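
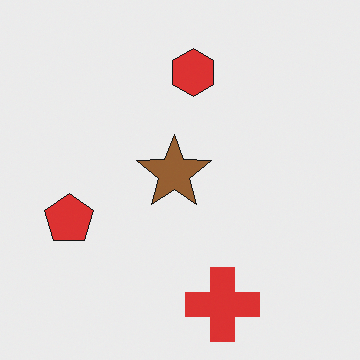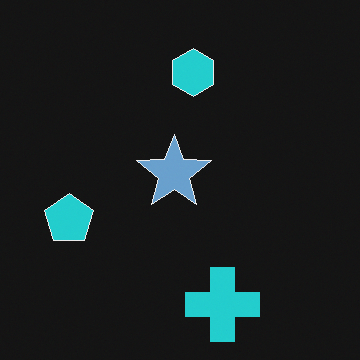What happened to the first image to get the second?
This is the original image color-inverted (negative).

The light background has become dark and every shape's color is its complement — a photographic negative.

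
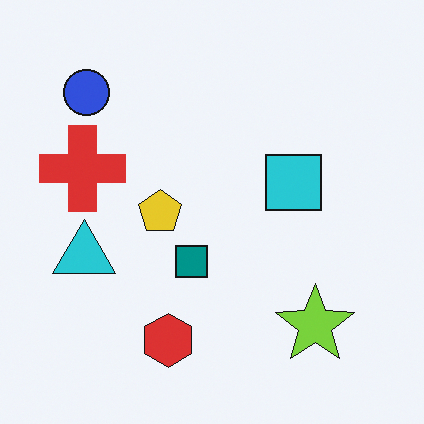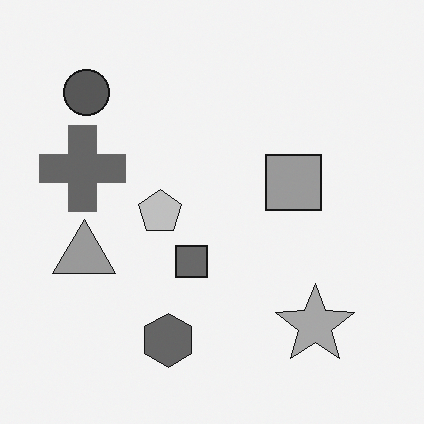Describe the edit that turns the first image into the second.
This is the original image converted to grayscale.

All color is removed — every shape is now a shade of grey.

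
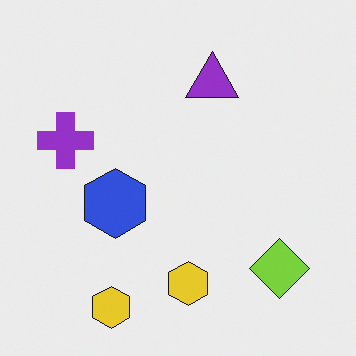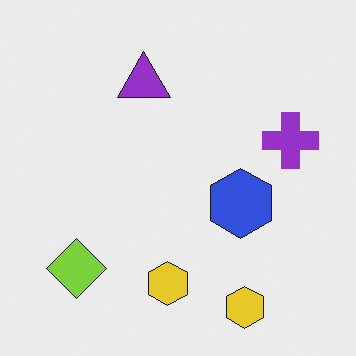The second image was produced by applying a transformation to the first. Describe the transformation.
It was flipped horizontally (left ↔ right).

The purple cross is in the left of the first image and the right of the second — shapes on opposite sides of the vertical midline have swapped in a mirror flip.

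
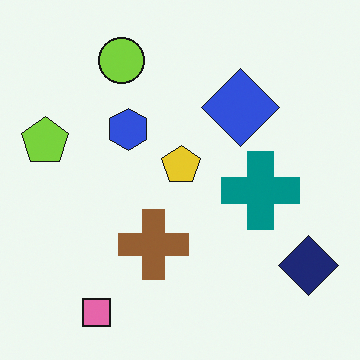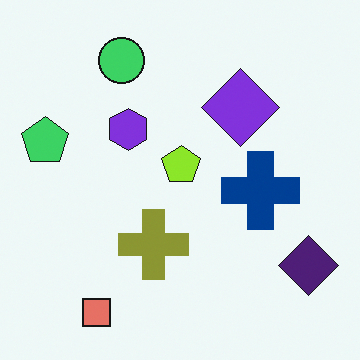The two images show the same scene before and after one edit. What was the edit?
It was hue-shifted by a small amount.

Every shape's color has rotated by the same amount around the hue wheel — a uniform hue shift.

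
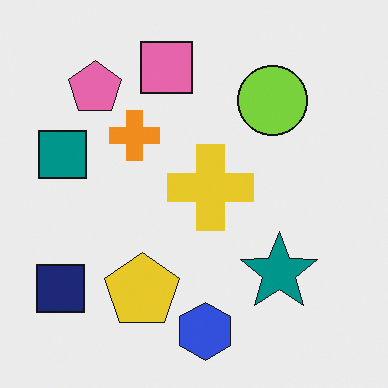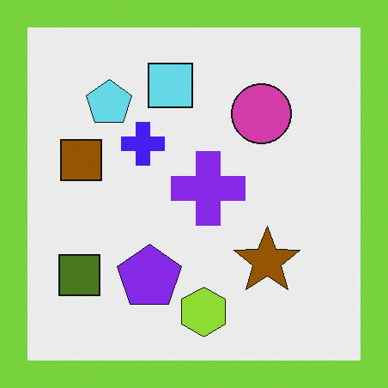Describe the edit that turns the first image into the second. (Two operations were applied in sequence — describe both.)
The image was hue-shifted through roughly half the color wheel, then framed with a lime border.

Every shape's color has rotated by the same amount around the hue wheel — a uniform hue shift. A solid lime frame runs around the edge of the second image, with the content slightly shrunk inside it.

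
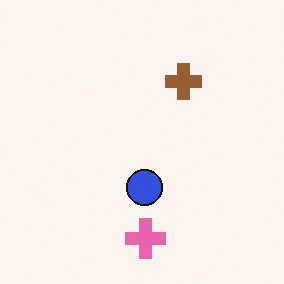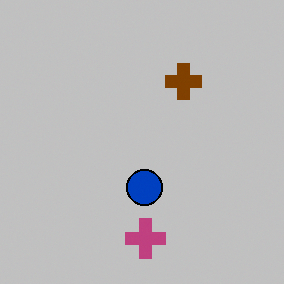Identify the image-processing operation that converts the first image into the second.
The image was aggressively posterized.

Each flat color has snapped to a coarser quantized level — most visibly, the near-white background has dropped to a flat grey.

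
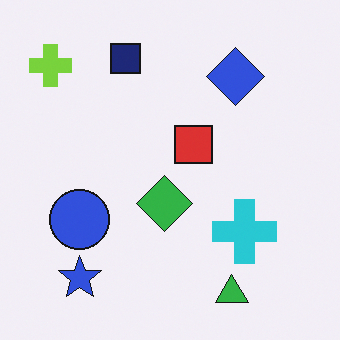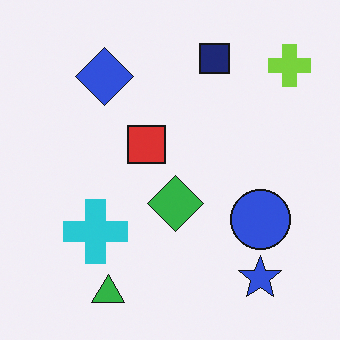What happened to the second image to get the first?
This is the original image flipped horizontally (left ↔ right).

The lime cross is in the top-right of the second image and the top-left of the first — shapes on opposite sides of the vertical midline have swapped in a mirror flip.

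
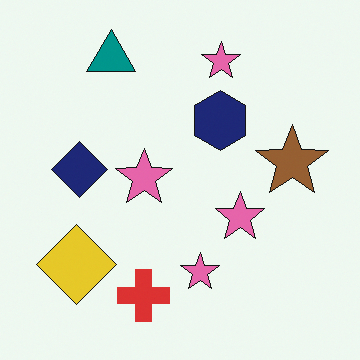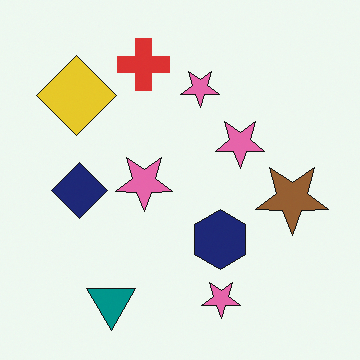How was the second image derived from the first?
This is the original image flipped vertically (top ↔ bottom).

The teal triangle is in the top-left of the first image and the bottom-left of the second — shapes on opposite sides of the horizontal midline have swapped in a mirror flip.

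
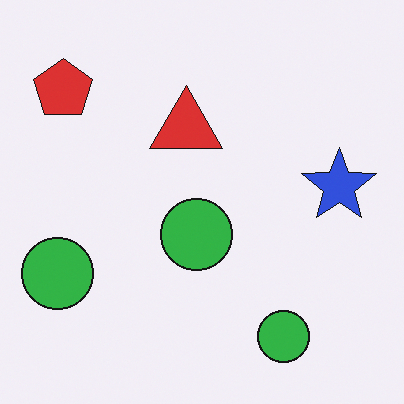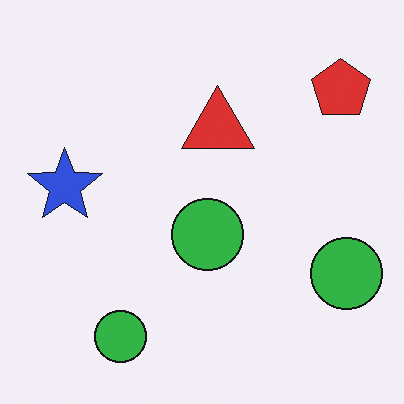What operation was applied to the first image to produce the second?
The transformation is: flipped horizontally (left ↔ right).

The red pentagon is in the top-left of the first image and the top-right of the second — shapes on opposite sides of the vertical midline have swapped in a mirror flip.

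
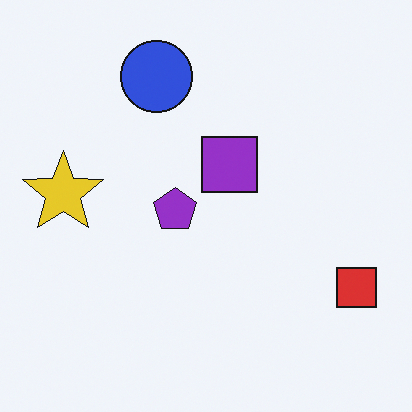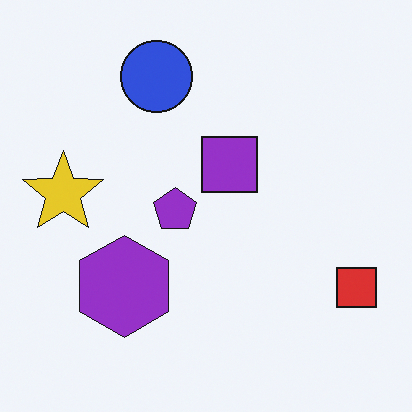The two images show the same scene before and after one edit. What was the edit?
The second image is the first overlaid with an additional purple hexagon.

A purple hexagon appears in the second image that is absent from the first.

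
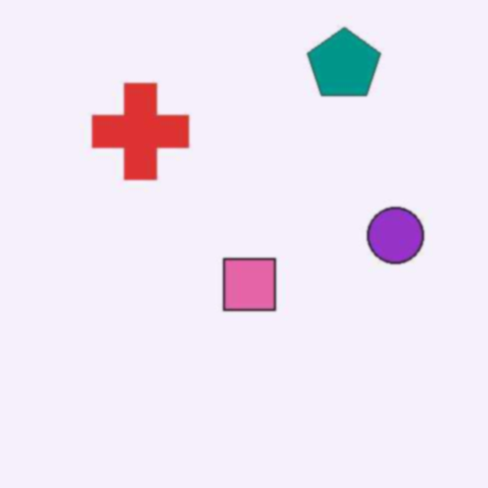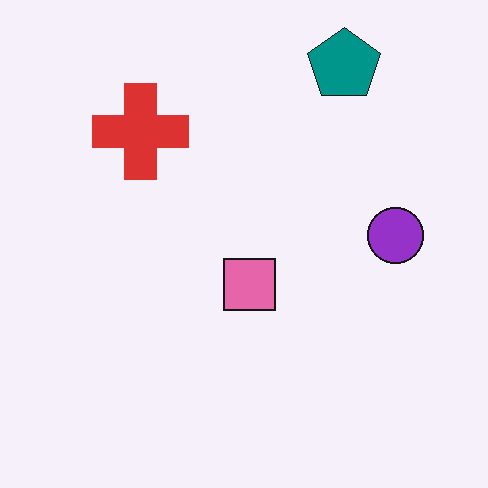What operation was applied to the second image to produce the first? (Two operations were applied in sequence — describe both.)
This is the original image JPEG-compressed with visible artifacts, then lightly blurred.

Blocky 8×8 compression artifacts appear around shape edges and the flat background shows ringing — characteristic JPEG degradation. Shape edges and outlines are uniformly softened across the whole image.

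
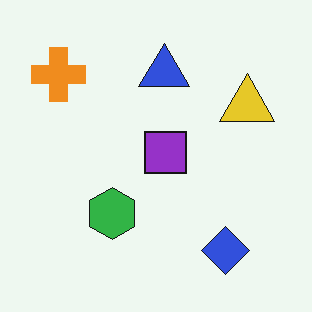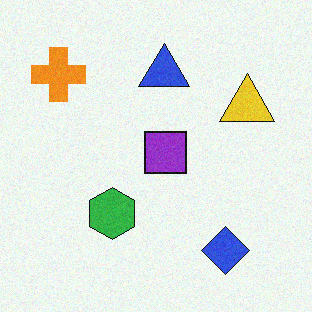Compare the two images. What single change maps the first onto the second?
The image was degraded with subtle gaussian noise.

Random speckle covers the whole image, including the flat background.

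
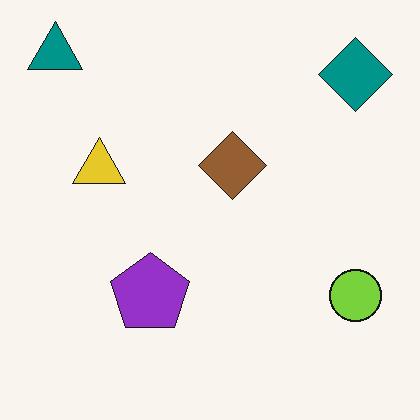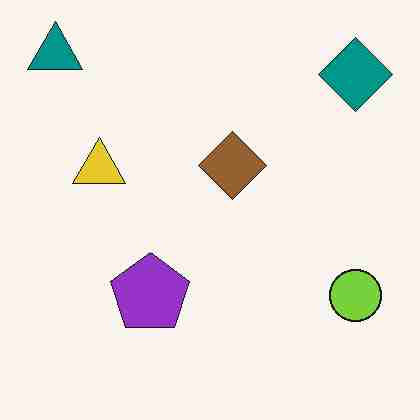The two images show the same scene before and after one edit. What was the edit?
This is the original image degraded with heavy JPEG compression.

Blocky 8×8 compression artifacts appear around shape edges and the flat background shows ringing — characteristic JPEG degradation.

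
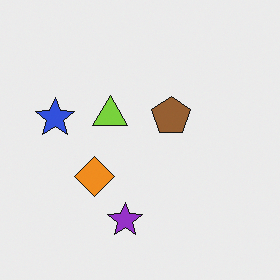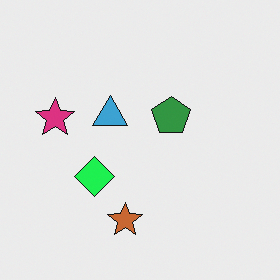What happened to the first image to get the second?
The transformation is: hue-shifted noticeably.

Every shape's color has rotated by the same amount around the hue wheel — a uniform hue shift.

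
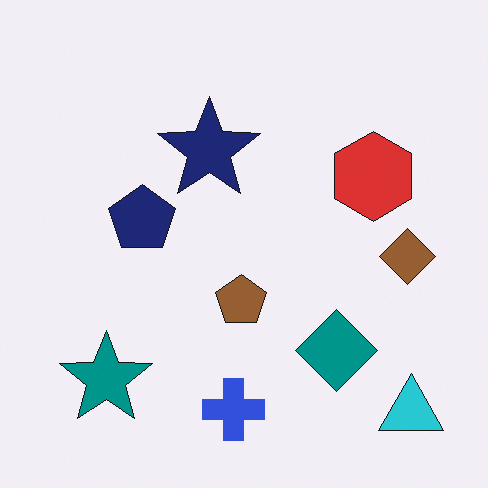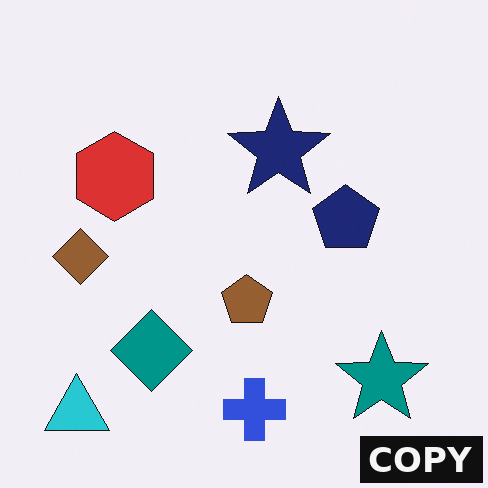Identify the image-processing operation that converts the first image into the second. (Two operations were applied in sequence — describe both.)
The second image is the first flipped horizontally (left ↔ right), then watermarked with the text "COPY" in the lower-right corner.

The cyan triangle is in the bottom-right of the first image and the bottom-left of the second — shapes on opposite sides of the vertical midline have swapped in a mirror flip. A dark label reading "COPY" appears in the lower-right corner.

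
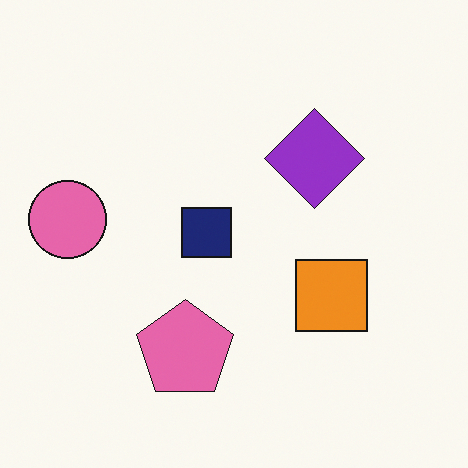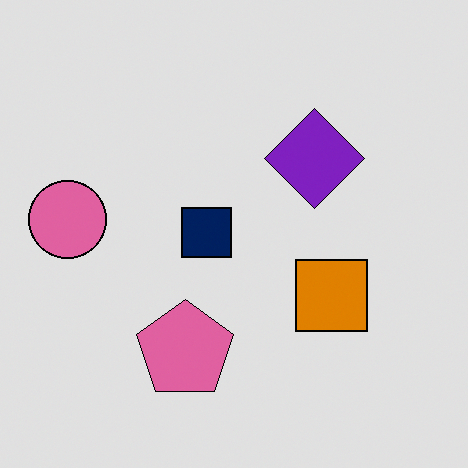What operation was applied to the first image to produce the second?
The second image is the first posterized to a reduced palette.

Each flat color has snapped to a coarser quantized level — most visibly, the near-white background has dropped to a flat grey.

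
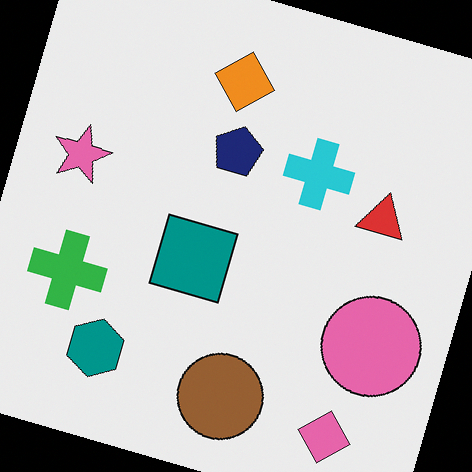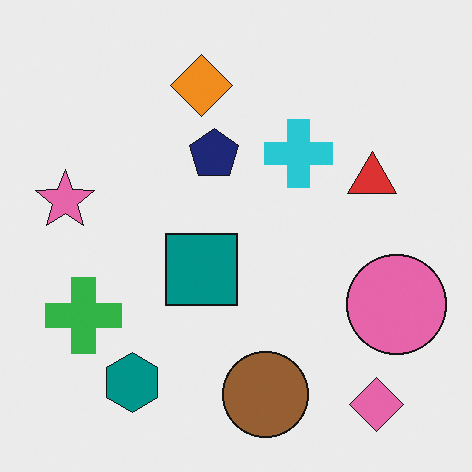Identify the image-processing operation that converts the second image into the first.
The first image is the second rotated clockwise by a clearly visible amount.

Every shape is tilted by the same angle and the image corners show triangular fill wedges — a whole-image rotation by a non-right angle.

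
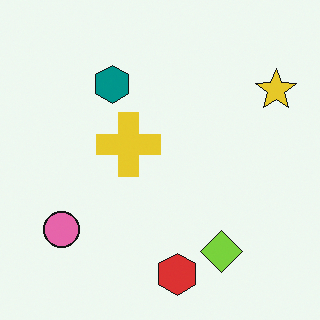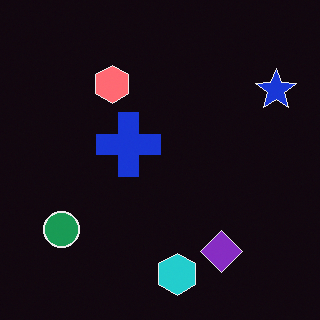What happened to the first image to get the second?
The transformation is: color-inverted (negative).

The light background has become dark and every shape's color is its complement — a photographic negative.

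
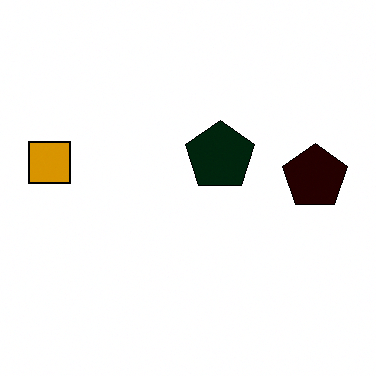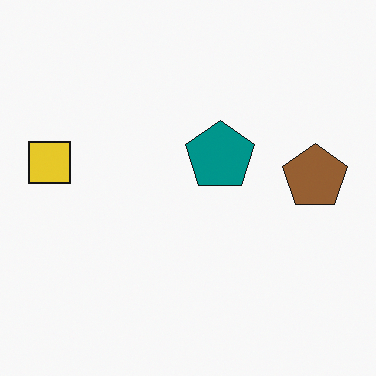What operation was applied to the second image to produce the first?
The transformation is: boosted in contrast.

Tones are pushed away from mid-grey across the whole image — a global contrast change.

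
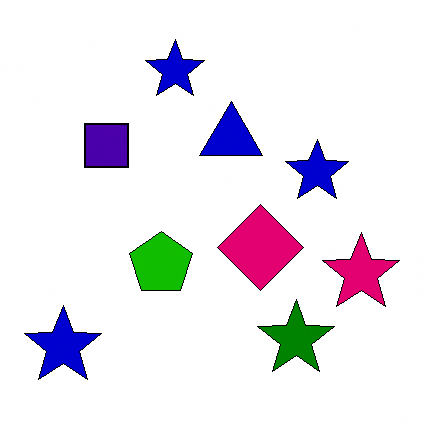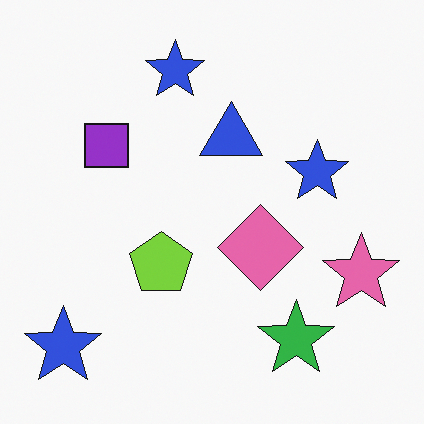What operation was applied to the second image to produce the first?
The transformation is: given much higher contrast.

Tones are pushed away from mid-grey across the whole image — a global contrast change.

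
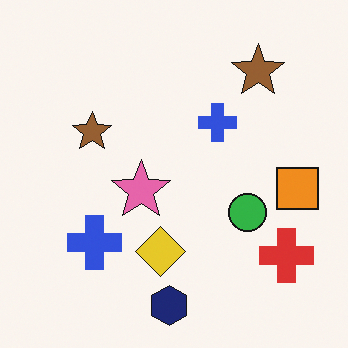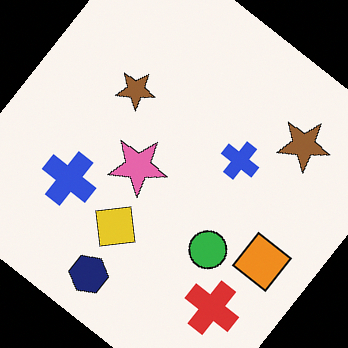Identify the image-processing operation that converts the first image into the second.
The image was rotated clockwise by a large amount — several tens of degrees.

Every shape is tilted by the same angle and the image corners show triangular fill wedges — a whole-image rotation by a non-right angle.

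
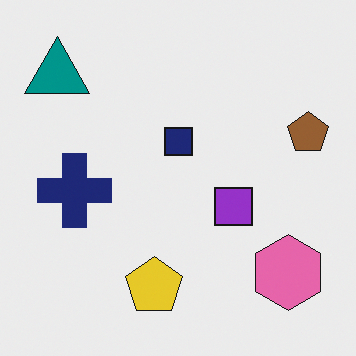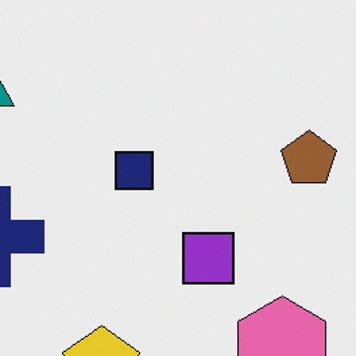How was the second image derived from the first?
The second image is the first cropped to a modestly smaller region and rescaled.

The visible shapes are larger and the field of view is narrower; shapes near the original edges may be partly or wholly outside the frame — a crop-and-rescale.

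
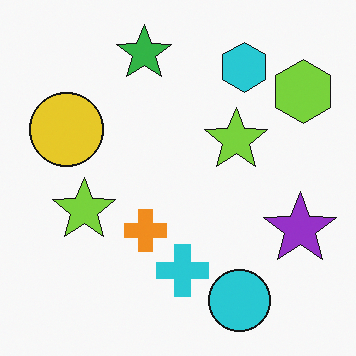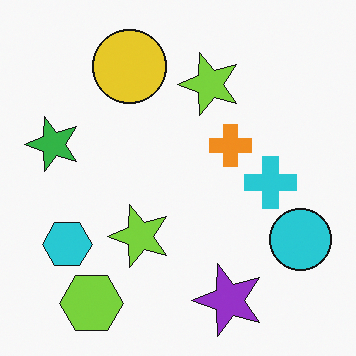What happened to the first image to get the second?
This is the original image transposed (reflected across the top-left ↔ bottom-right diagonal).

Shapes have swapped their row and column positions — what was in the top-right is now in the bottom-left — a diagonal reflection.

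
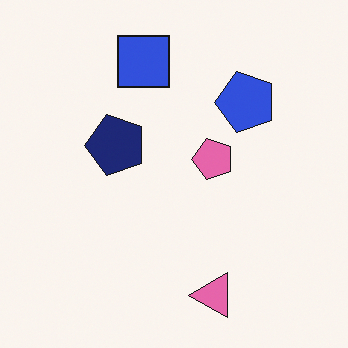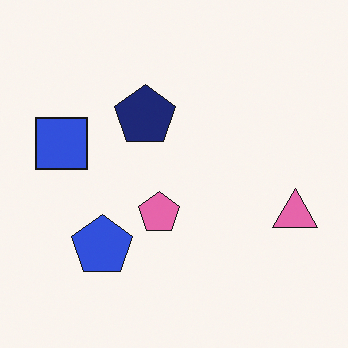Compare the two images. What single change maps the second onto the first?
The transformation is: transposed (reflected across the top-left ↔ bottom-right diagonal).

Shapes have swapped their row and column positions — what was in the top-right is now in the bottom-left — a diagonal reflection.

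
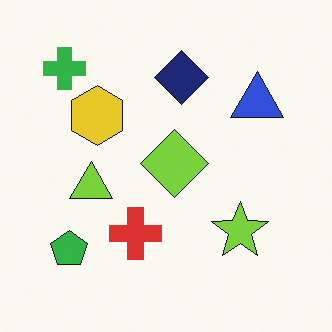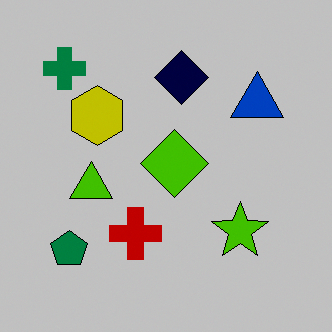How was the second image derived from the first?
It was aggressively posterized.

Each flat color has snapped to a coarser quantized level — most visibly, the near-white background has dropped to a flat grey.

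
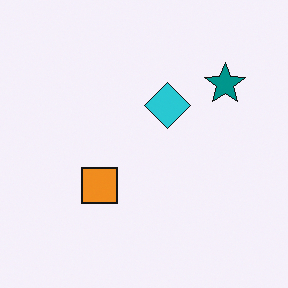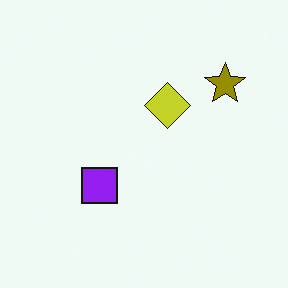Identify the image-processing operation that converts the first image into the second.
The transformation is: hue-shifted through roughly half the color wheel.

Every shape's color has rotated by the same amount around the hue wheel — a uniform hue shift.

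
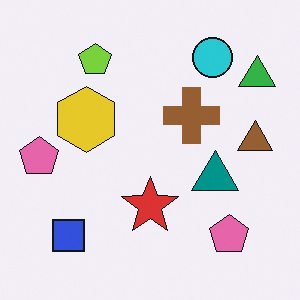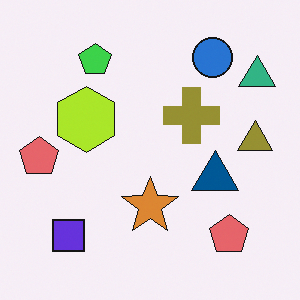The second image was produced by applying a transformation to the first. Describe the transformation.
It was hue-shifted slightly.

Every shape's color has rotated by the same amount around the hue wheel — a uniform hue shift.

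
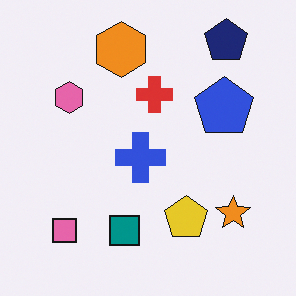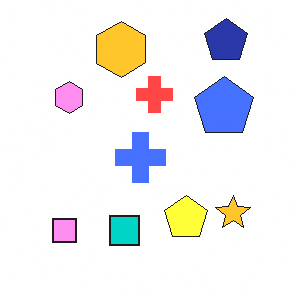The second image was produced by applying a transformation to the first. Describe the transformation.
It was noticeably brightened.

Every pixel — background and shapes alike — is uniformly brightened.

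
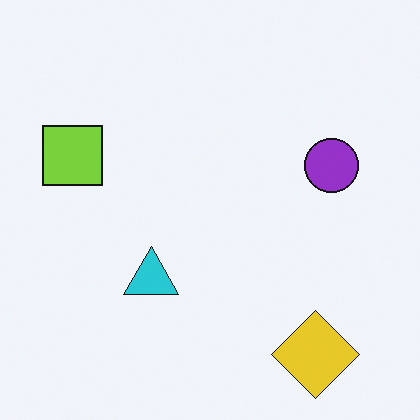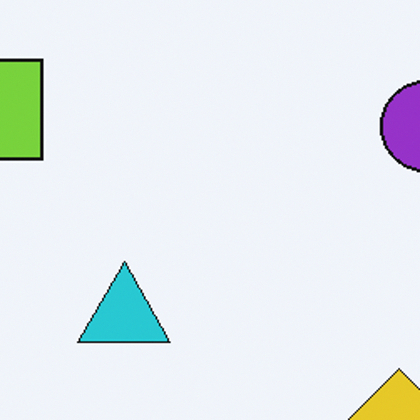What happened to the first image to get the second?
The transformation is: cropped to a noticeably smaller region and rescaled.

The visible shapes are larger and the field of view is narrower; shapes near the original edges may be partly or wholly outside the frame — a crop-and-rescale.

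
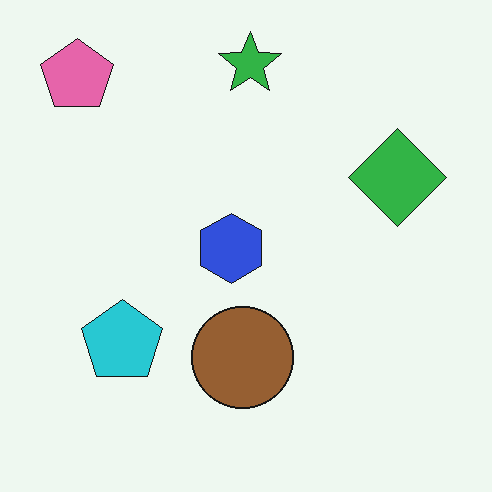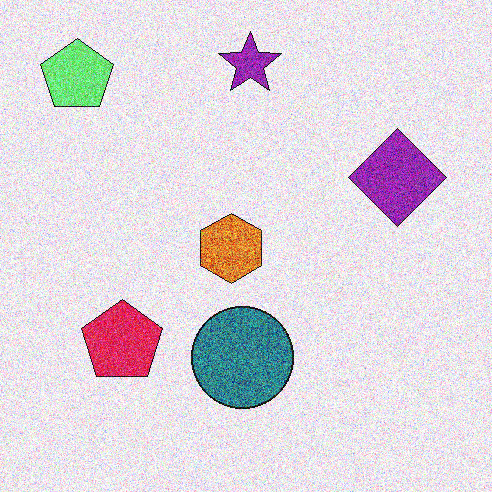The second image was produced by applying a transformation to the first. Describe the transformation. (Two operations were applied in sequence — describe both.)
It was degraded with visible gaussian noise, then hue-shifted through roughly half the color wheel.

Random speckle covers the whole image, including the flat background. Every shape's color has rotated by the same amount around the hue wheel — a uniform hue shift.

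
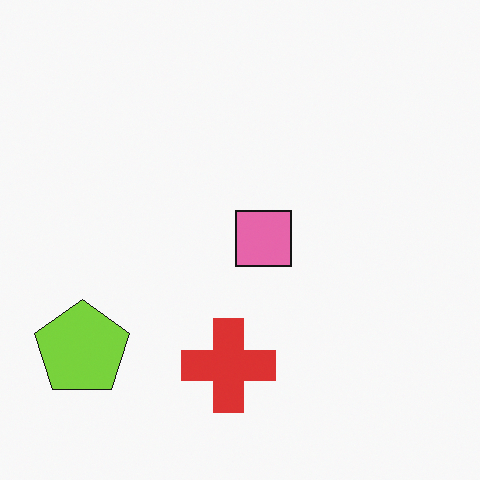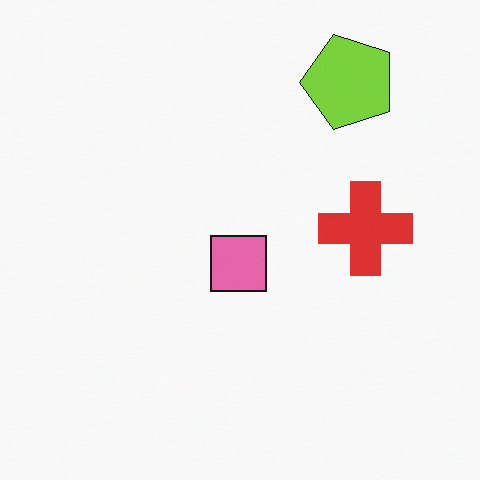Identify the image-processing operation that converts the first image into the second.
Transposed (reflected across the top-left ↔ bottom-right diagonal).

Shapes have swapped their row and column positions — what was in the top-right is now in the bottom-left — a diagonal reflection.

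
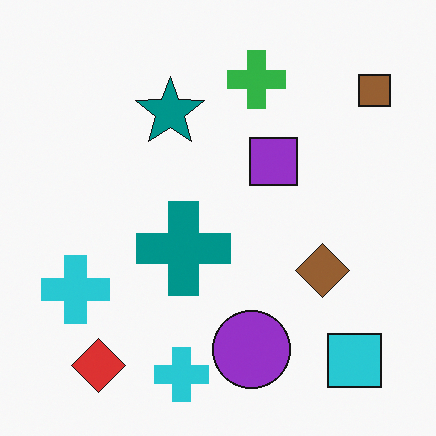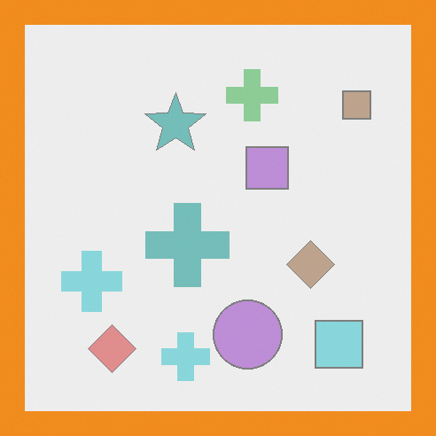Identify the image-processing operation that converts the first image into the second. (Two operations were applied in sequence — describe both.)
The transformation is: given much lower contrast, then framed with a orange border.

Tones are pushed toward mid-grey across the whole image — a global contrast change. A solid orange frame runs around the edge of the second image, with the content slightly shrunk inside it.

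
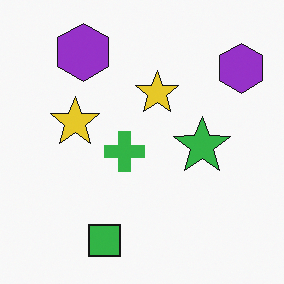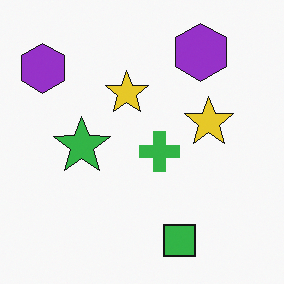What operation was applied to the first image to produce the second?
It was flipped horizontally (left ↔ right).

The green star is in the right of the first image and the left of the second — shapes on opposite sides of the vertical midline have swapped in a mirror flip.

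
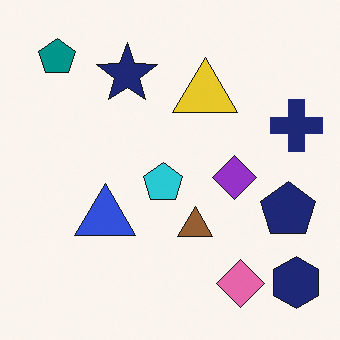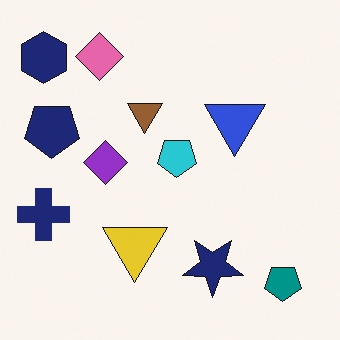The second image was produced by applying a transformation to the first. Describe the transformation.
This is the original image rotated 180°.

The navy hexagon sits in the bottom-right of the first image and the top-left of the second — consistent with a whole-image 180° rotation.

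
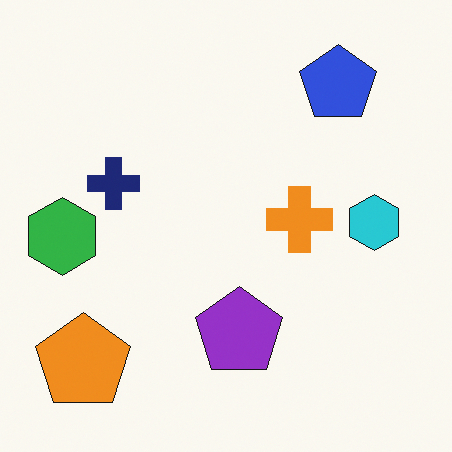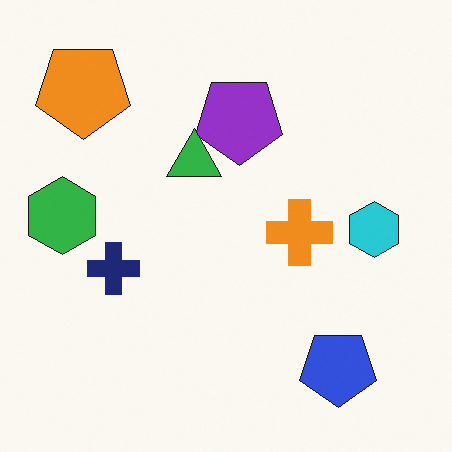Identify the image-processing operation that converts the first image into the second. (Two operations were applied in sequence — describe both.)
The second image is the first flipped vertically (top ↔ bottom), then overlaid with an additional green triangle.

The blue pentagon is in the top-right of the first image and the bottom-right of the second — shapes on opposite sides of the horizontal midline have swapped in a mirror flip. A green triangle appears in the second image that is absent from the first.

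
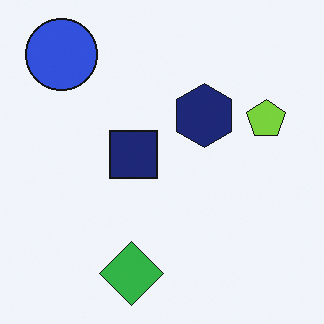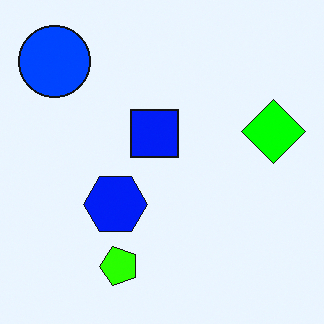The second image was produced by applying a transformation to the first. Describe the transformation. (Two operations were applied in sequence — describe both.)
This is the original image transposed (reflected across the top-left ↔ bottom-right diagonal), then made much more vivid (saturation change).

Shapes have swapped their row and column positions — what was in the top-right is now in the bottom-left — a diagonal reflection. All colors are more vivid — a global saturation change.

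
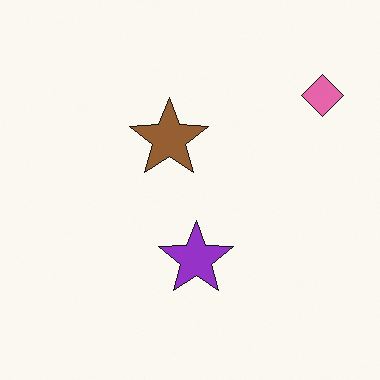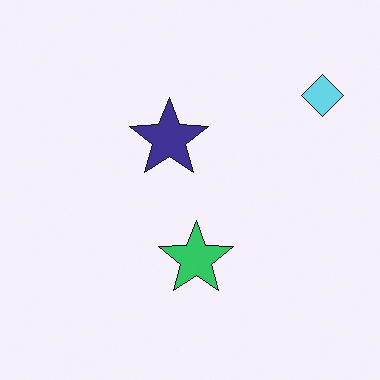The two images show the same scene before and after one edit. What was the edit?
This is the original image hue-shifted through roughly half the color wheel.

Every shape's color has rotated by the same amount around the hue wheel — a uniform hue shift.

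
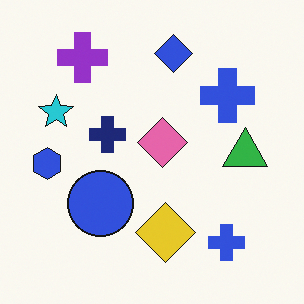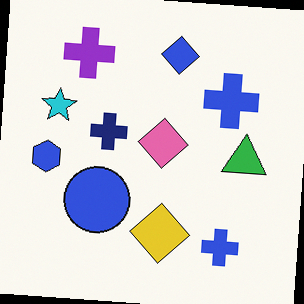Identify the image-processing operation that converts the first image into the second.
This is the original image rotated clockwise by a slight angle.

Every shape is tilted by the same angle and the image corners show triangular fill wedges — a whole-image rotation by a non-right angle.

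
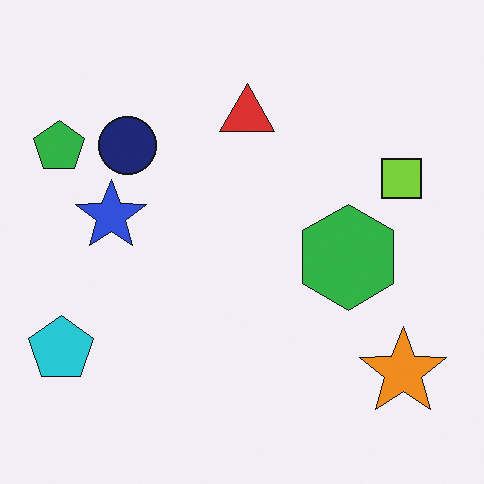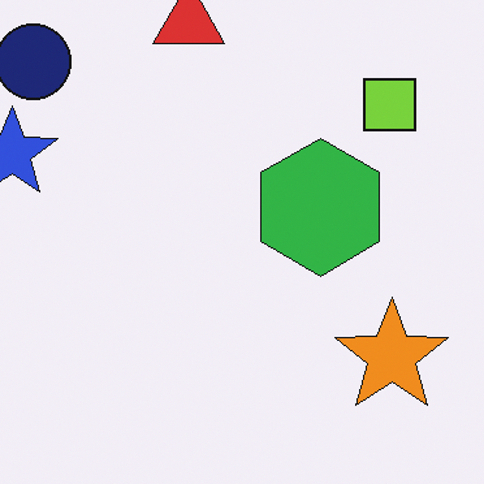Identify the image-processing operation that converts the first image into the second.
It was cropped to a modestly smaller region and rescaled.

The visible shapes are larger and the field of view is narrower; shapes near the original edges may be partly or wholly outside the frame — a crop-and-rescale.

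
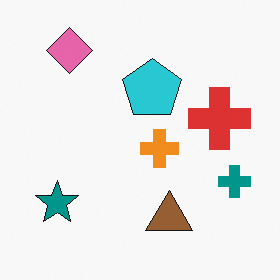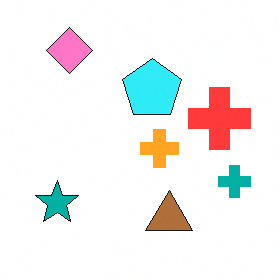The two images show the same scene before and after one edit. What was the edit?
This is the original image brightened a little.

Every pixel — background and shapes alike — is uniformly brightened.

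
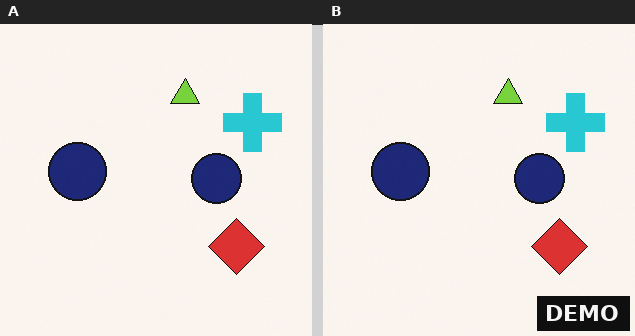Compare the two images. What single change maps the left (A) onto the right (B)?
This is the original image watermarked with the text "DEMO" in the lower-right corner.

A dark label reading "DEMO" appears in the lower-right corner.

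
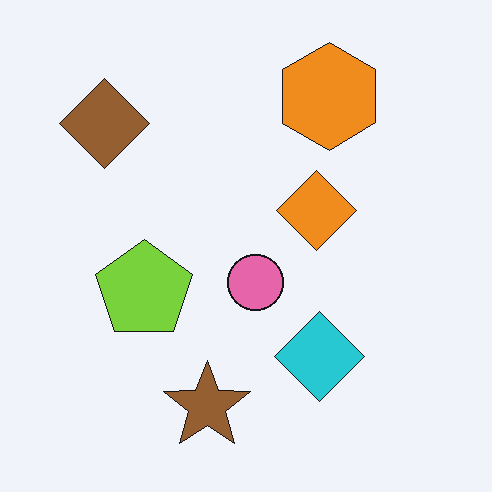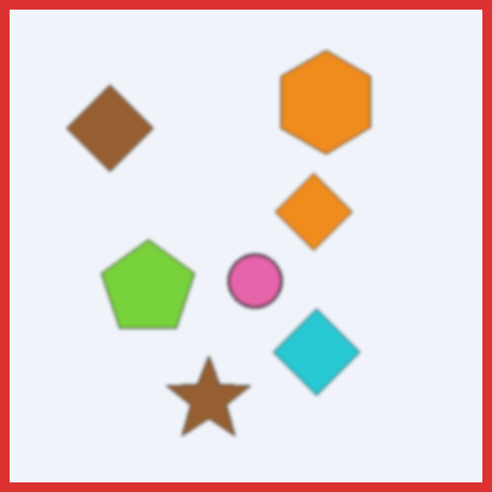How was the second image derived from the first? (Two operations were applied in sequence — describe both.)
The second image is the first lightly blurred, then framed with a red border.

Shape edges and outlines are uniformly softened across the whole image. A solid red frame runs around the edge of the second image, with the content slightly shrunk inside it.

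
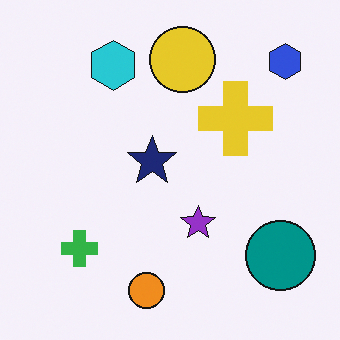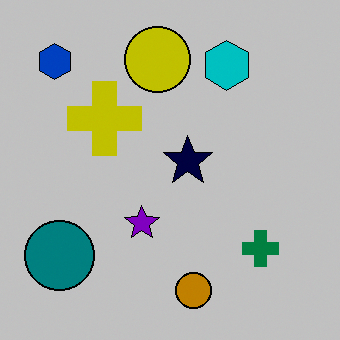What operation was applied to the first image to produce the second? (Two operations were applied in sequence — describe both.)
The second image is the first flipped horizontally (left ↔ right), then aggressively posterized.

The blue hexagon is in the top-right of the first image and the top-left of the second — shapes on opposite sides of the vertical midline have swapped in a mirror flip. Each flat color has snapped to a coarser quantized level — most visibly, the near-white background has dropped to a flat grey.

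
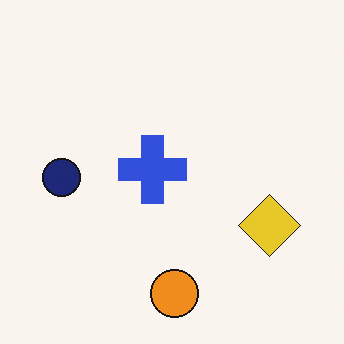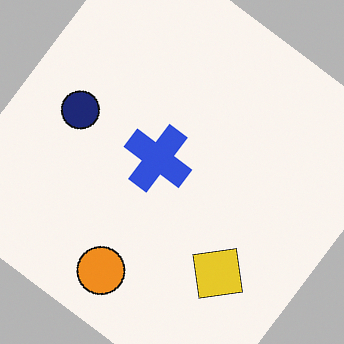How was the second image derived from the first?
The image was rotated clockwise by a large amount — several tens of degrees.

Every shape is tilted by the same angle and the image corners show triangular fill wedges — a whole-image rotation by a non-right angle.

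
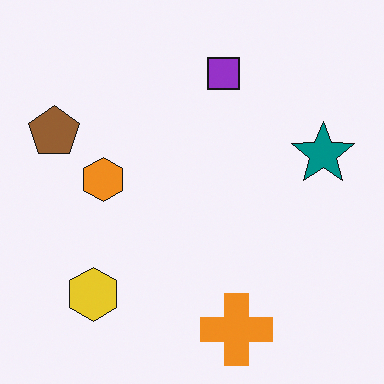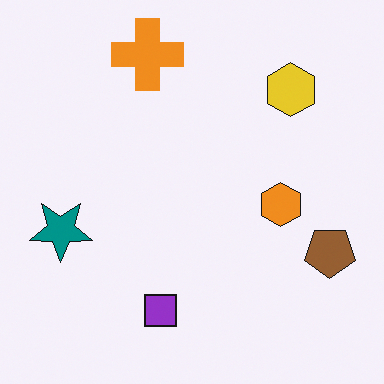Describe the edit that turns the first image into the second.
The transformation is: rotated 180°.

The brown pentagon sits in the left of the first image and the right of the second — consistent with a whole-image 180° rotation.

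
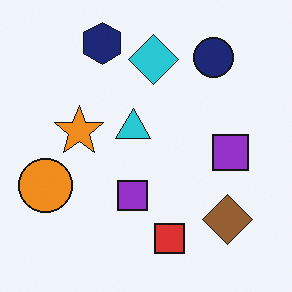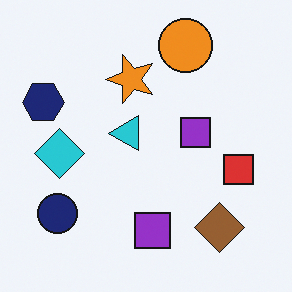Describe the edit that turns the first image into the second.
It was transposed (reflected across the top-left ↔ bottom-right diagonal).

Shapes have swapped their row and column positions — what was in the top-right is now in the bottom-left — a diagonal reflection.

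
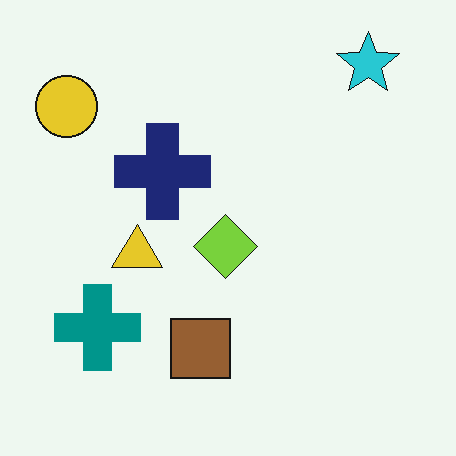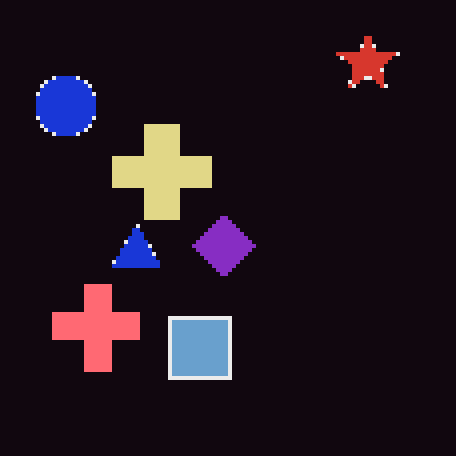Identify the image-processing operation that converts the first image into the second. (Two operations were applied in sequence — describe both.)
Color-inverted (negative), then mildly pixelated.

The light background has become dark and every shape's color is its complement — a photographic negative. Shapes are reduced to large square blocks; fine edges and outlines are lost — a downscale-then-upscale (mosaic) effect.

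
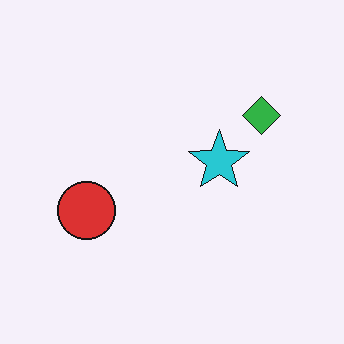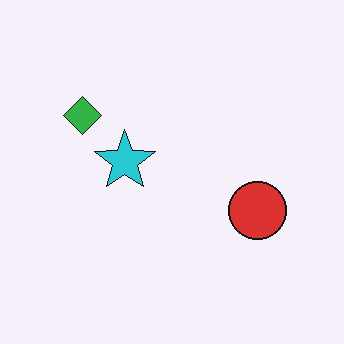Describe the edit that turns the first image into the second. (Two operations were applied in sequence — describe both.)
The transformation is: flipped horizontally (left ↔ right), then JPEG-compressed with visible artifacts.

The green diamond is in the right of the first image and the left of the second — shapes on opposite sides of the vertical midline have swapped in a mirror flip. Blocky 8×8 compression artifacts appear around shape edges and the flat background shows ringing — characteristic JPEG degradation.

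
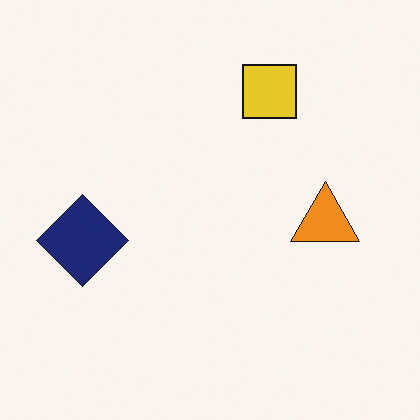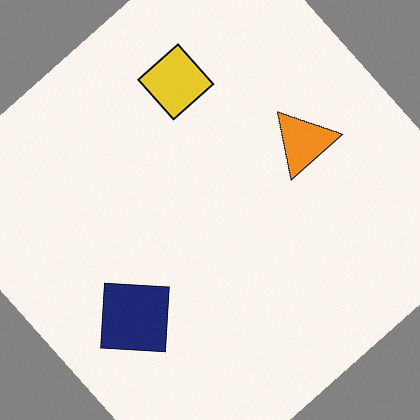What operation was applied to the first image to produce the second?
The image was rotated counter-clockwise by a large amount — several tens of degrees.

Every shape is tilted by the same angle and the image corners show triangular fill wedges — a whole-image rotation by a non-right angle.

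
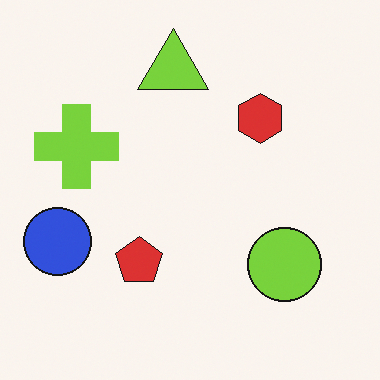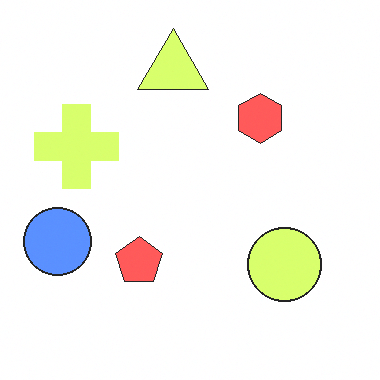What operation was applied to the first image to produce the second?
Noticeably brightened.

Every pixel — background and shapes alike — is uniformly brightened.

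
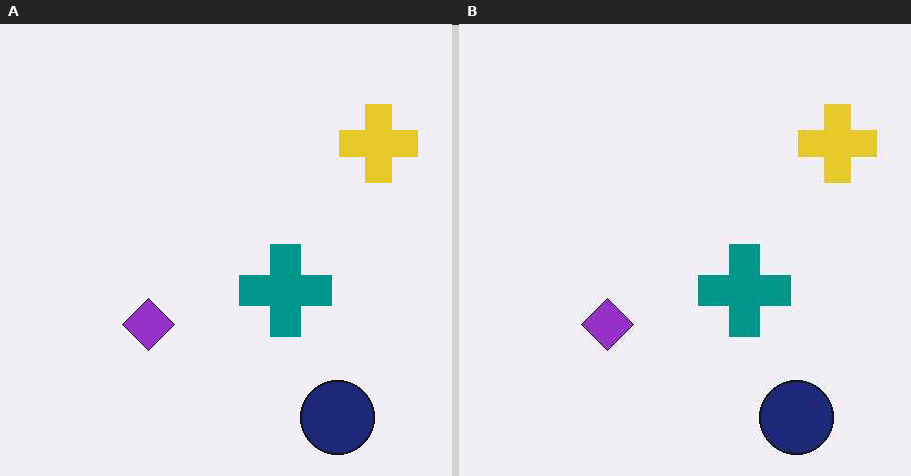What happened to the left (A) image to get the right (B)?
The right (B) image is the left (A) JPEG-compressed with visible artifacts.

Blocky 8×8 compression artifacts appear around shape edges and the flat background shows ringing — characteristic JPEG degradation.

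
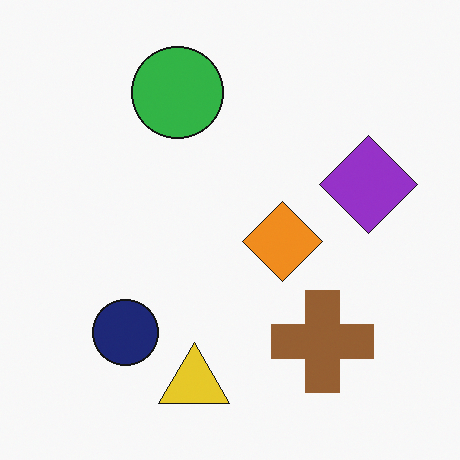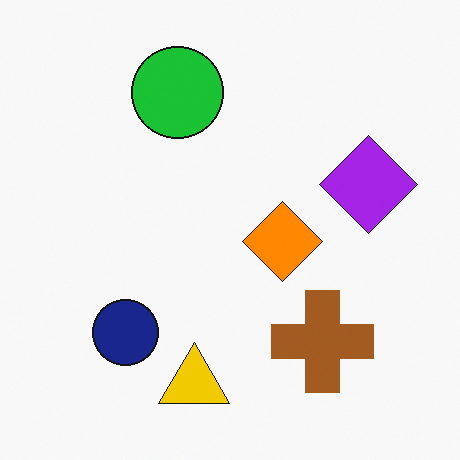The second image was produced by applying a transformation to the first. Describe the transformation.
This is the original image slightly oversaturated.

All colors are more vivid — a global saturation change.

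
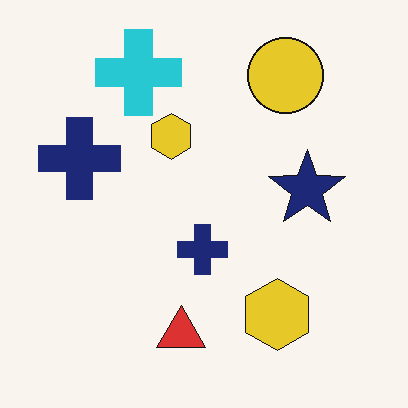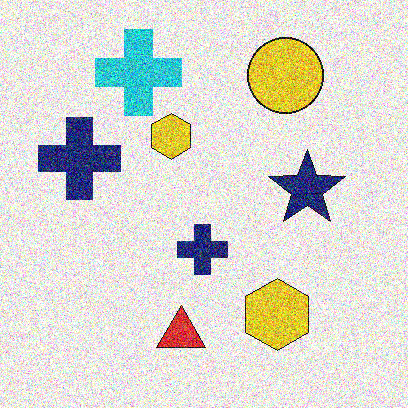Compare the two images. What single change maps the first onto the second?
The image was degraded with heavy additive noise.

Random speckle covers the whole image, including the flat background.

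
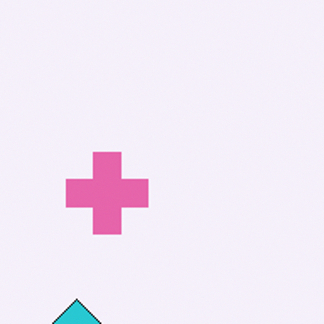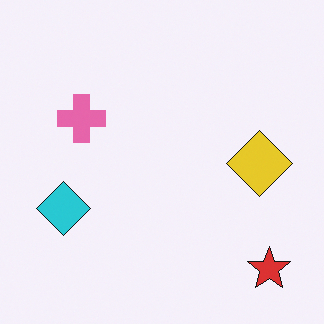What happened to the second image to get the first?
The transformation is: cropped tightly and scaled back up.

The visible shapes are larger and the field of view is narrower; shapes near the original edges may be partly or wholly outside the frame — a crop-and-rescale.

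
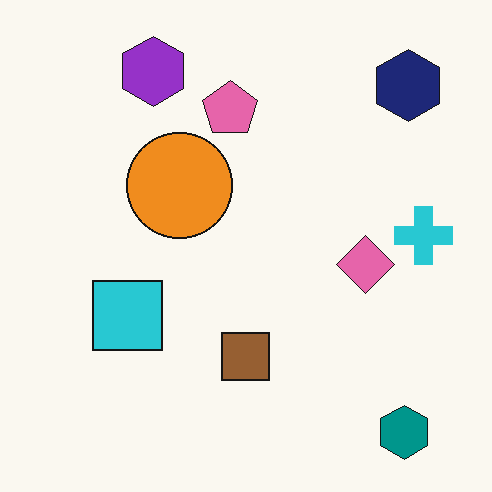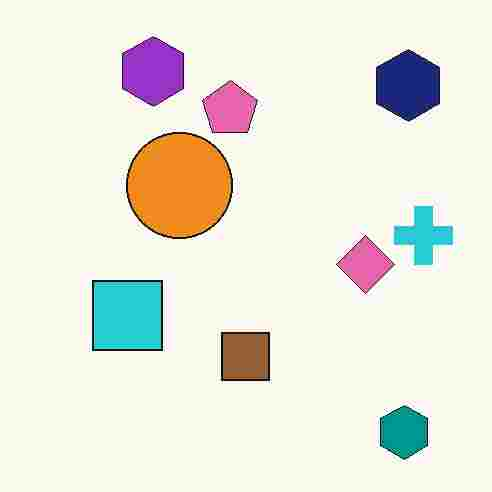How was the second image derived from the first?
It was heavily JPEG-compressed with obvious blocking artifacts.

Blocky 8×8 compression artifacts appear around shape edges and the flat background shows ringing — characteristic JPEG degradation.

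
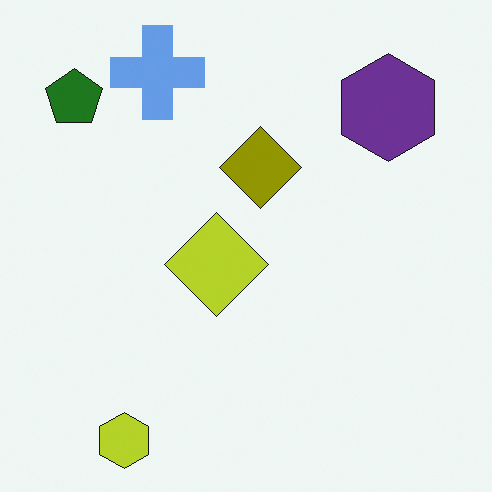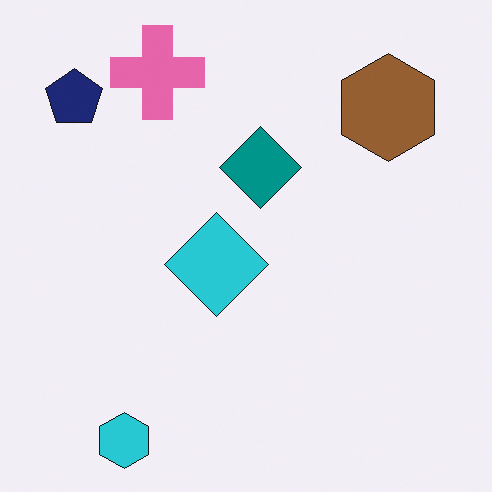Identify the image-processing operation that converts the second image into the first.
This is the original image hue-shifted by a large amount.

Every shape's color has rotated by the same amount around the hue wheel — a uniform hue shift.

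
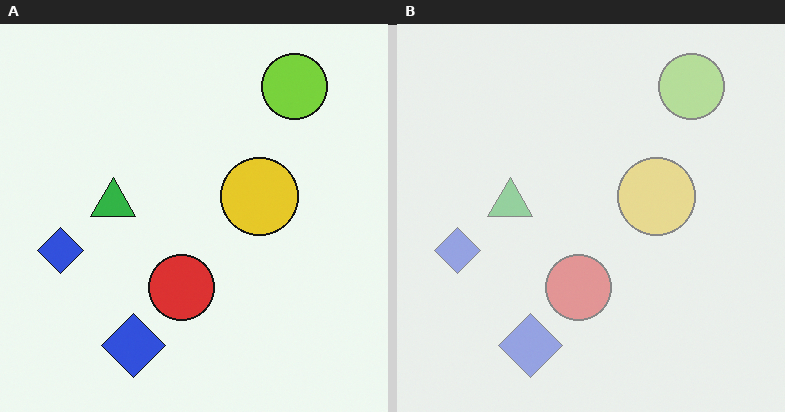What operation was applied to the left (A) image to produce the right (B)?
Given much lower contrast.

Tones are pushed toward mid-grey across the whole image — a global contrast change.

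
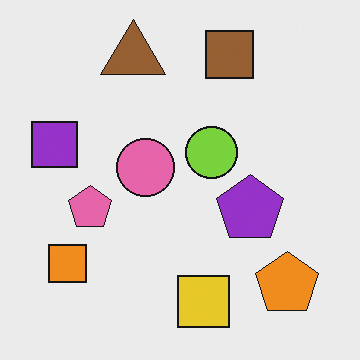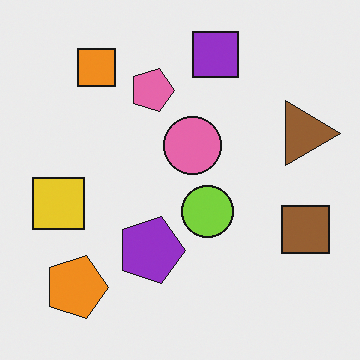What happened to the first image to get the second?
The transformation is: rotated 90° clockwise.

The orange pentagon sits in the bottom-right of the first image and the bottom-left of the second — consistent with a whole-image 90° clockwise rotation.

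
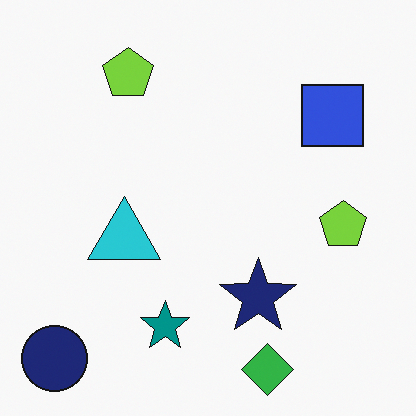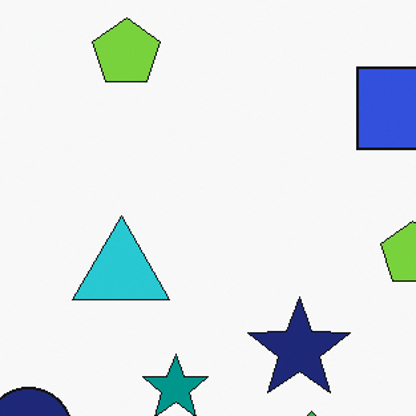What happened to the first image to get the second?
The transformation is: cropped slightly and scaled back up.

The visible shapes are larger and the field of view is narrower; shapes near the original edges may be partly or wholly outside the frame — a crop-and-rescale.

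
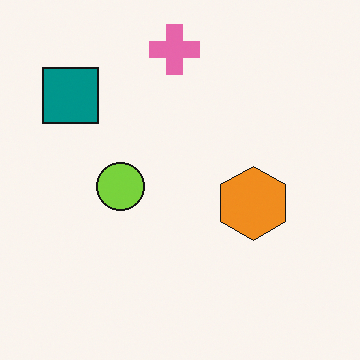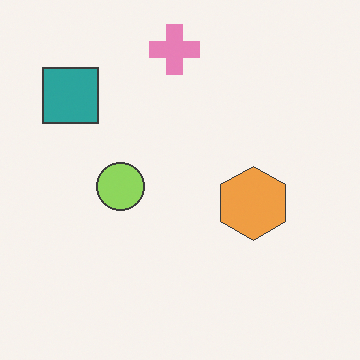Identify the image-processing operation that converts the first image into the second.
This is the original image given slightly reduced contrast.

Tones are pushed toward mid-grey across the whole image — a global contrast change.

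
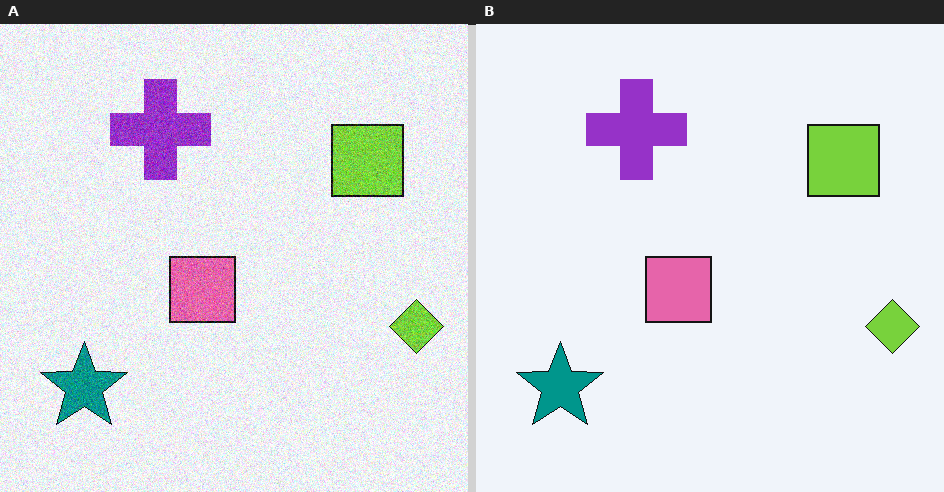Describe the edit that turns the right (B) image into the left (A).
The left (A) image is the right (B) degraded with visible gaussian noise.

Random speckle covers the whole image, including the flat background.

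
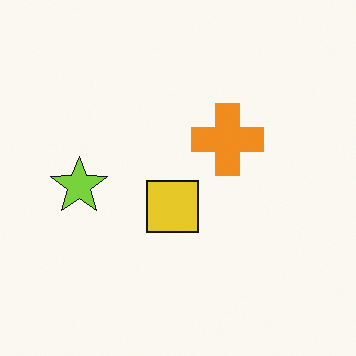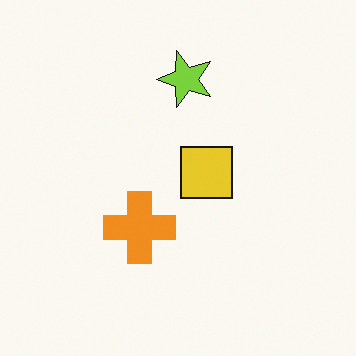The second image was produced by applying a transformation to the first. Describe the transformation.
The image was transposed (reflected across the top-left ↔ bottom-right diagonal).

Shapes have swapped their row and column positions — what was in the top-right is now in the bottom-left — a diagonal reflection.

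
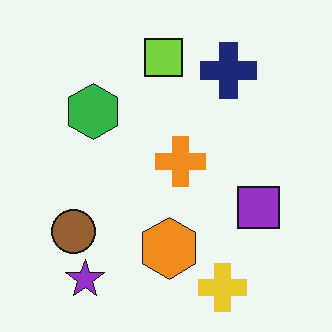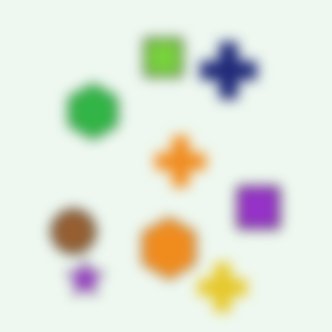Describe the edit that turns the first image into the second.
It was heavily blurred.

Shape edges and outlines are uniformly softened across the whole image.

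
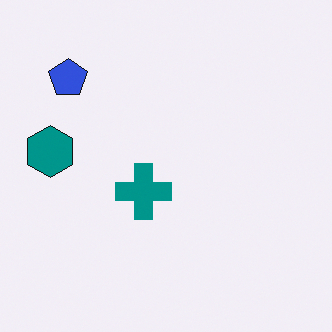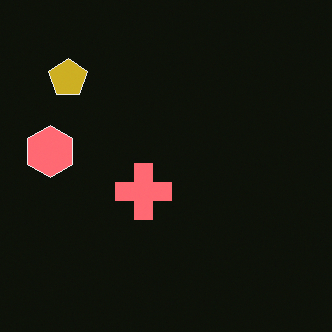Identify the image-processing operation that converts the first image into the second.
Color-inverted (negative).

The light background has become dark and every shape's color is its complement — a photographic negative.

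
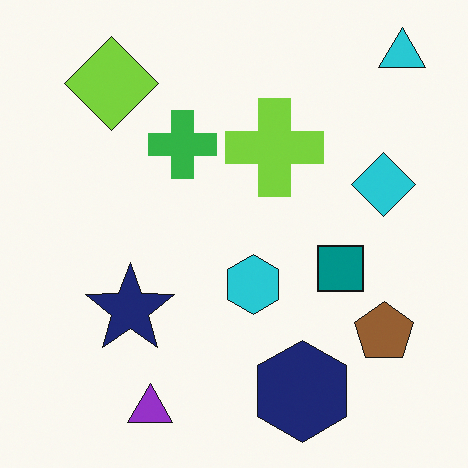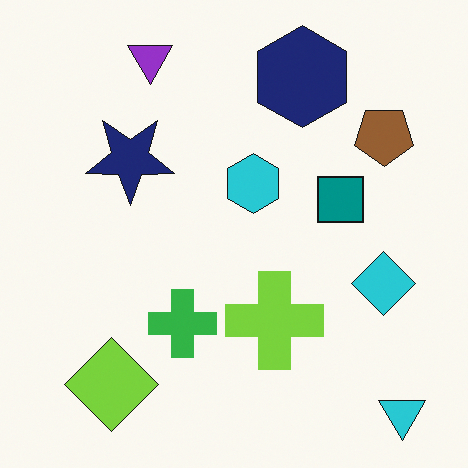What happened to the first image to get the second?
Flipped vertically (top ↔ bottom).

The cyan triangle is in the top-right of the first image and the bottom-right of the second — shapes on opposite sides of the horizontal midline have swapped in a mirror flip.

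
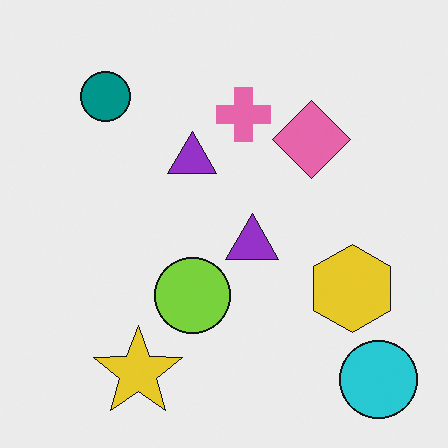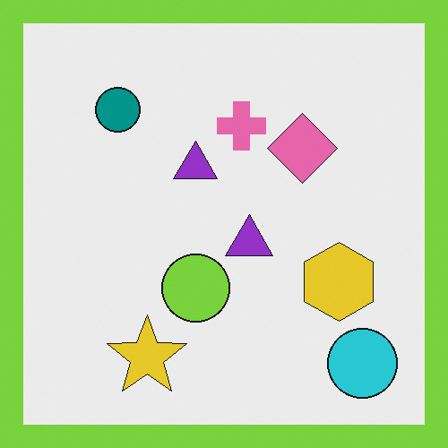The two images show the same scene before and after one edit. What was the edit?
The image was framed with a lime border.

A solid lime frame runs around the edge of the second image, with the content slightly shrunk inside it.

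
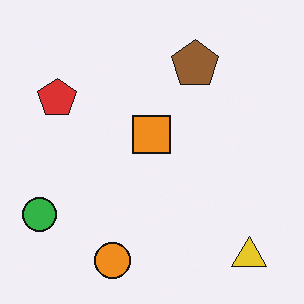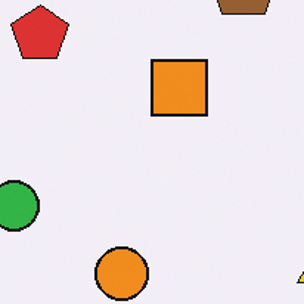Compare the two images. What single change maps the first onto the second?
Cropped slightly and scaled back up.

The visible shapes are larger and the field of view is narrower; shapes near the original edges may be partly or wholly outside the frame — a crop-and-rescale.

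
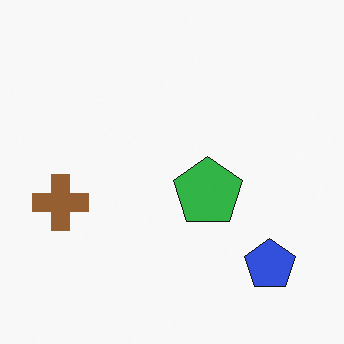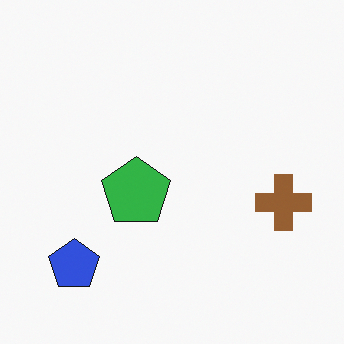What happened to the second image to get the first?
This is the original image flipped horizontally (left ↔ right).

The brown cross is in the right of the second image and the left of the first — shapes on opposite sides of the vertical midline have swapped in a mirror flip.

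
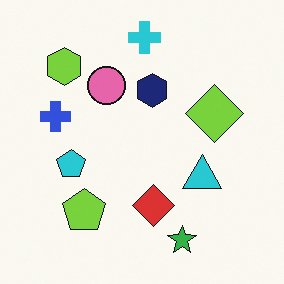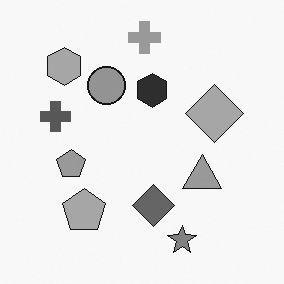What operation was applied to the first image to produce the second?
Converted to grayscale.

All color is removed — every shape is now a shade of grey.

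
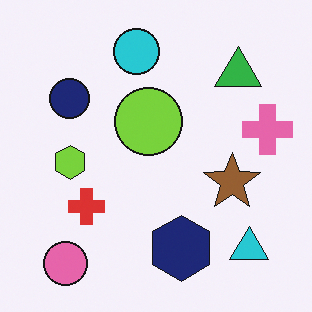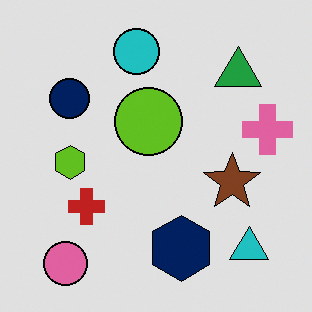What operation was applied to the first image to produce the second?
The transformation is: moderately posterized.

Each flat color has snapped to a coarser quantized level — most visibly, the near-white background has dropped to a flat grey.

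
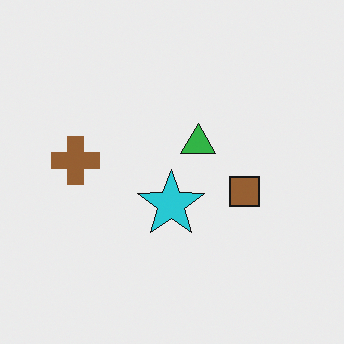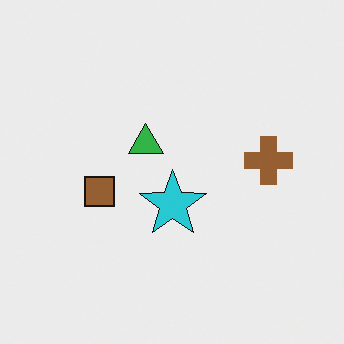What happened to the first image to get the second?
It was flipped horizontally (left ↔ right).

The brown cross is in the left of the first image and the right of the second — shapes on opposite sides of the vertical midline have swapped in a mirror flip.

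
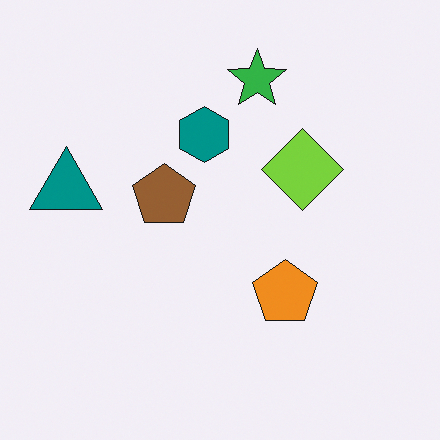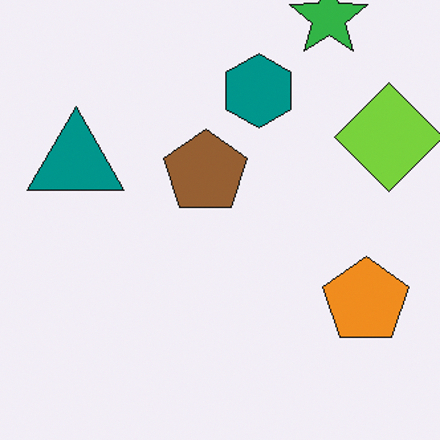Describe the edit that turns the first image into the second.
Cropped slightly and scaled back up.

The visible shapes are larger and the field of view is narrower; shapes near the original edges may be partly or wholly outside the frame — a crop-and-rescale.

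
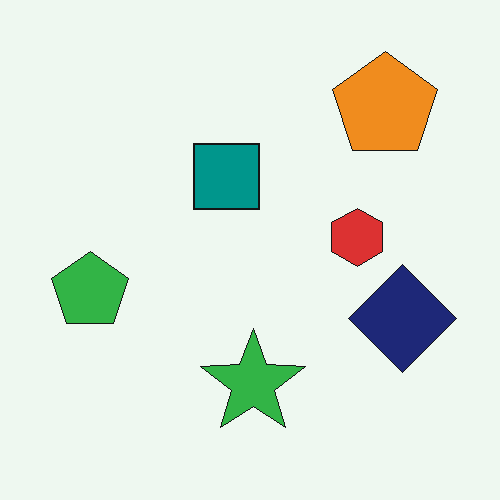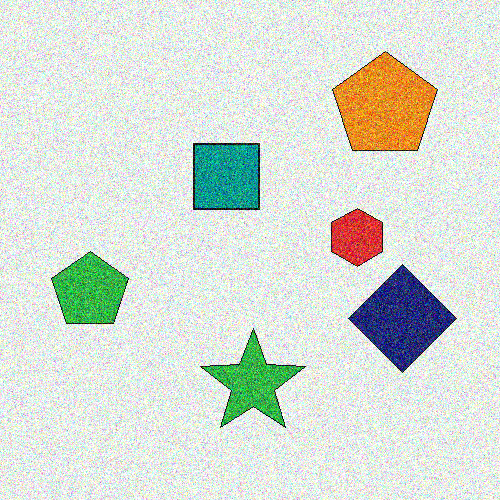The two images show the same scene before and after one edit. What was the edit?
It was degraded with heavy additive noise.

Random speckle covers the whole image, including the flat background.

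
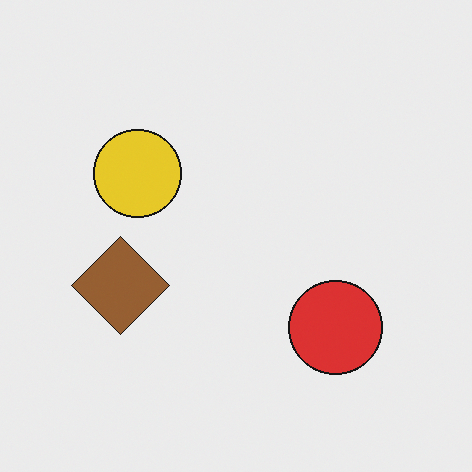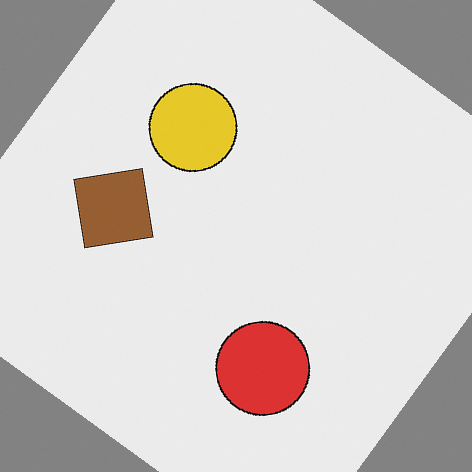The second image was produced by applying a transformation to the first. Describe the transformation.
The image was rotated clockwise by a large amount — several tens of degrees.

Every shape is tilted by the same angle and the image corners show triangular fill wedges — a whole-image rotation by a non-right angle.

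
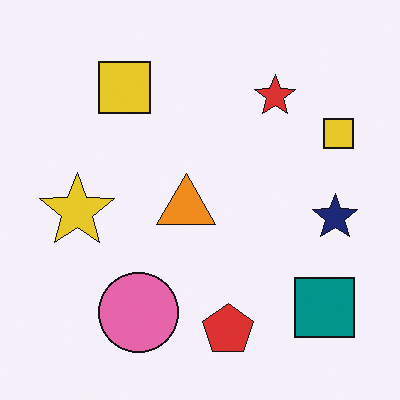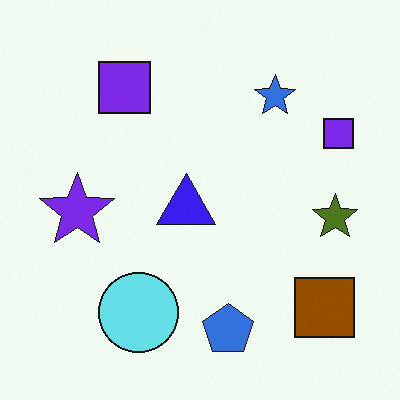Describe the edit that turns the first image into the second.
It was hue-shifted through roughly half the color wheel.

Every shape's color has rotated by the same amount around the hue wheel — a uniform hue shift.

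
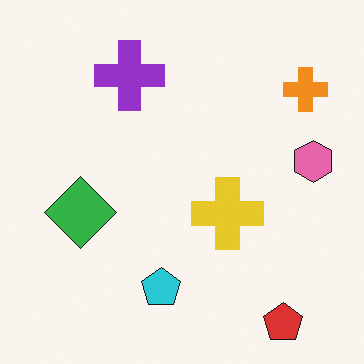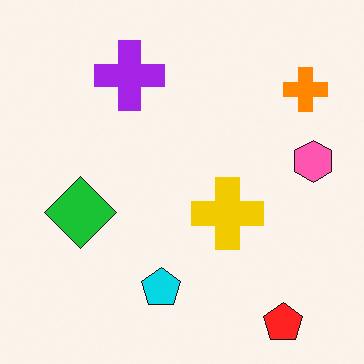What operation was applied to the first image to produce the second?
The transformation is: slightly oversaturated.

All colors are more vivid — a global saturation change.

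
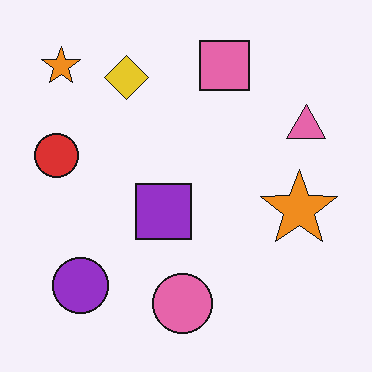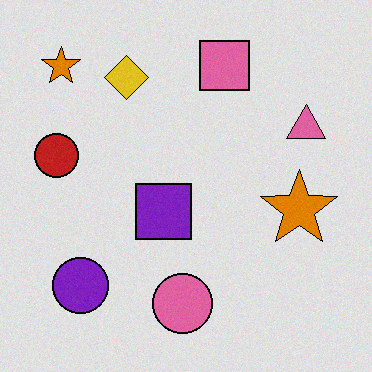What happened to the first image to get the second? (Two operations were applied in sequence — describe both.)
This is the original image moderately posterized, then degraded with a light layer of grain.

Each flat color has snapped to a coarser quantized level — most visibly, the near-white background has dropped to a flat grey. Random speckle covers the whole image, including the flat background.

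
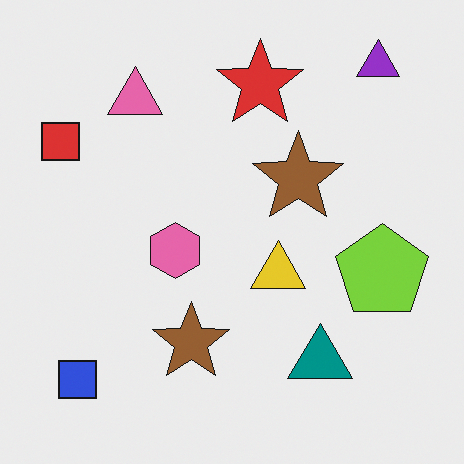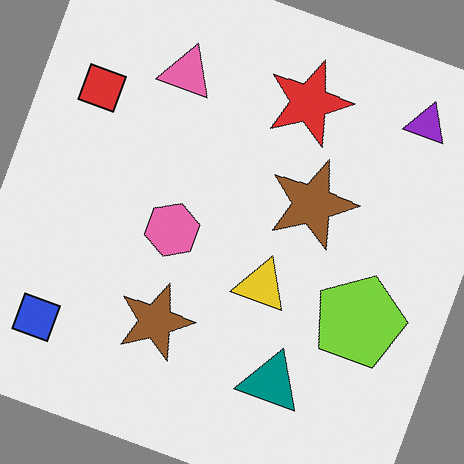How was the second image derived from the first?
The transformation is: rotated clockwise by a moderate amount.

Every shape is tilted by the same angle and the image corners show triangular fill wedges — a whole-image rotation by a non-right angle.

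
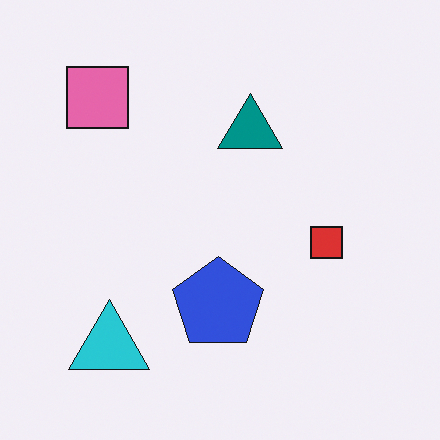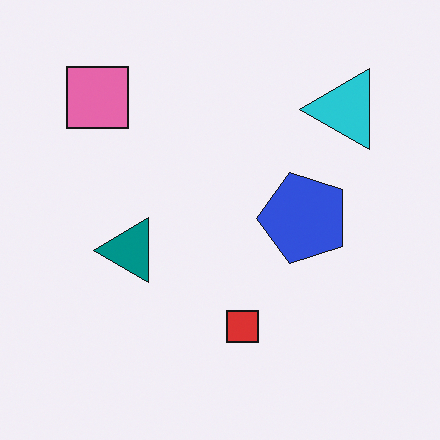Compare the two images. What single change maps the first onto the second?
Transposed (reflected across the top-left ↔ bottom-right diagonal).

Shapes have swapped their row and column positions — what was in the top-right is now in the bottom-left — a diagonal reflection.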